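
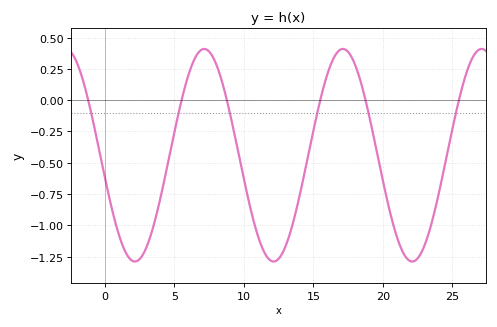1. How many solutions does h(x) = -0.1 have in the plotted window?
6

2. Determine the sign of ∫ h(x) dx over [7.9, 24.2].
negative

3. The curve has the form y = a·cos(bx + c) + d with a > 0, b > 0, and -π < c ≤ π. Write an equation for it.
y = 0.85cos(0.63x + 1.8) - 0.44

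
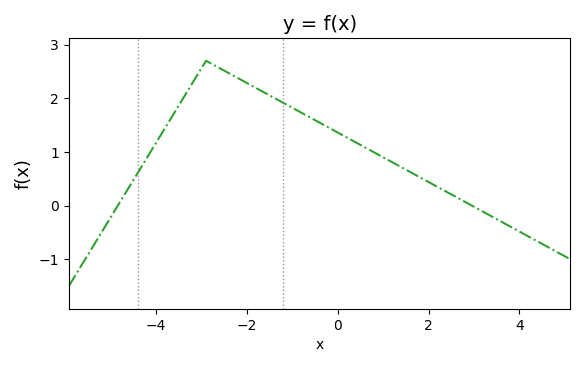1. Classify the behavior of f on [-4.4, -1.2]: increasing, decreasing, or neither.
neither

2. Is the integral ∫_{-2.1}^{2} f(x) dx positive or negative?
positive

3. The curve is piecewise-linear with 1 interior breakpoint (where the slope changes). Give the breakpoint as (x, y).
(-2.9, 2.7)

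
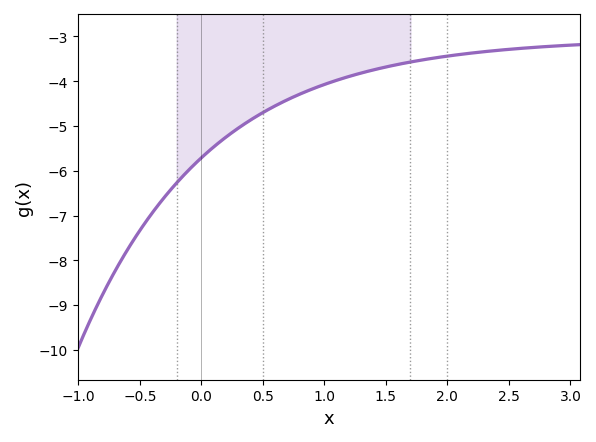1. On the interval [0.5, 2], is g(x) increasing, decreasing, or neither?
increasing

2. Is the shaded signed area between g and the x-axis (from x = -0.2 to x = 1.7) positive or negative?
negative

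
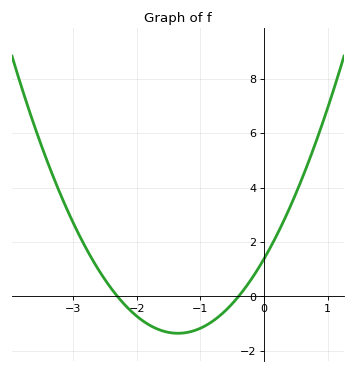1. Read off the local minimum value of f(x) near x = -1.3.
-1.35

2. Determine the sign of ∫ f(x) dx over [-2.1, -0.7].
negative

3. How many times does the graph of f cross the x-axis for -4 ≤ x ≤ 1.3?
2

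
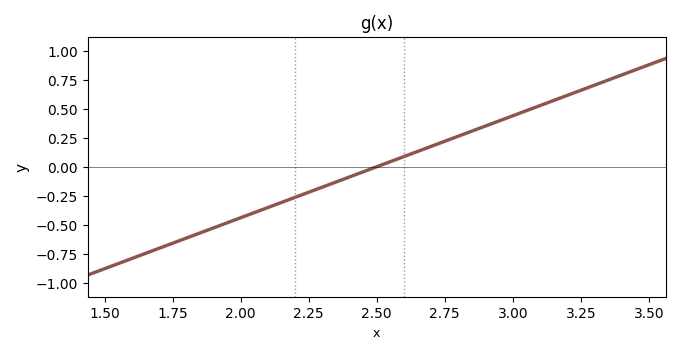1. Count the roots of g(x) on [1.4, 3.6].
1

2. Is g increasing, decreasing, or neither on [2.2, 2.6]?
increasing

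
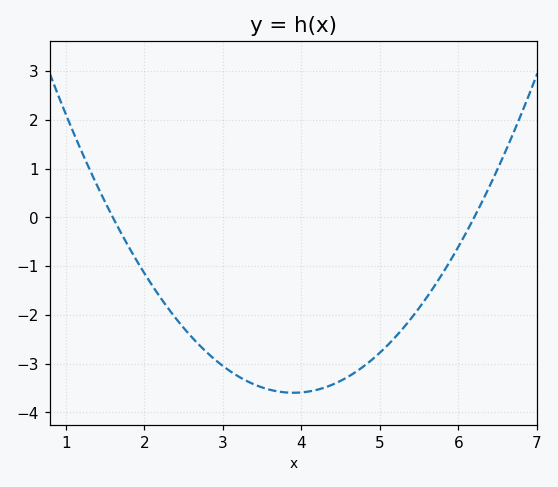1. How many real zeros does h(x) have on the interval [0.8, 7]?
2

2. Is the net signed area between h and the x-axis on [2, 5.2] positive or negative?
negative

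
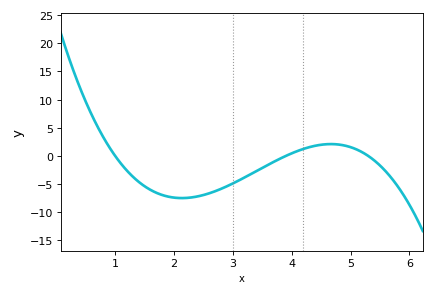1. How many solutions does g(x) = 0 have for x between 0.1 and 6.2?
3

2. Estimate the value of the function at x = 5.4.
-1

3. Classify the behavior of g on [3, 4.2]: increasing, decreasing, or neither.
increasing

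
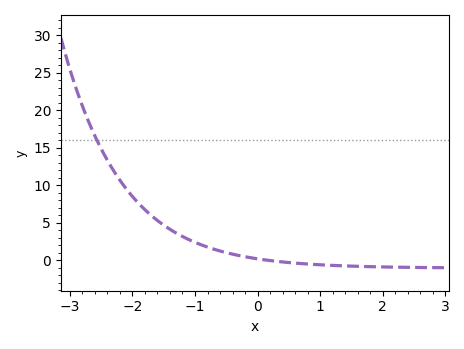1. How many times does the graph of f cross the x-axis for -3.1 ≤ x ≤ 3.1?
1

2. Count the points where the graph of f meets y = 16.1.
1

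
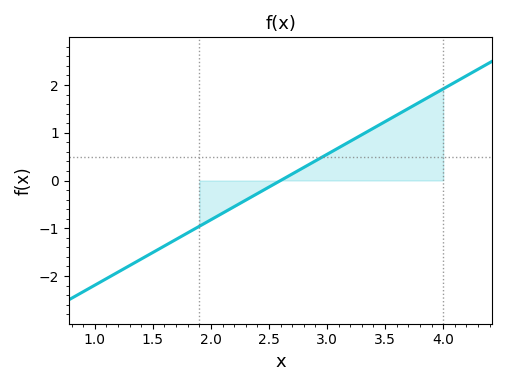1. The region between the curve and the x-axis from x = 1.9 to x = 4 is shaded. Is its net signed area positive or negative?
positive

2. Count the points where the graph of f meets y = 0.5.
1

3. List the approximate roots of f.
2.6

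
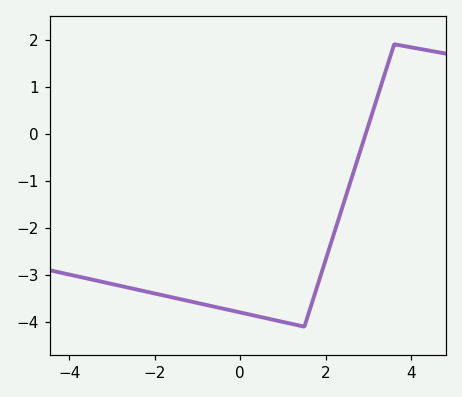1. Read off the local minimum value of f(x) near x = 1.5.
-4.1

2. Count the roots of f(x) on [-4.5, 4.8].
1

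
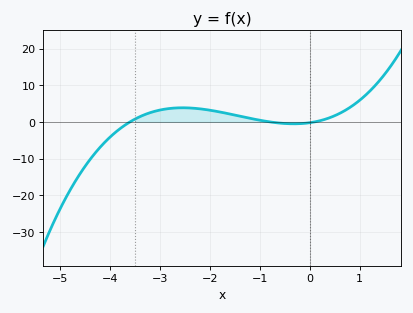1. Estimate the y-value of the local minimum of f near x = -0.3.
-0.522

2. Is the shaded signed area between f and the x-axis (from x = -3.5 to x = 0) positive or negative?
positive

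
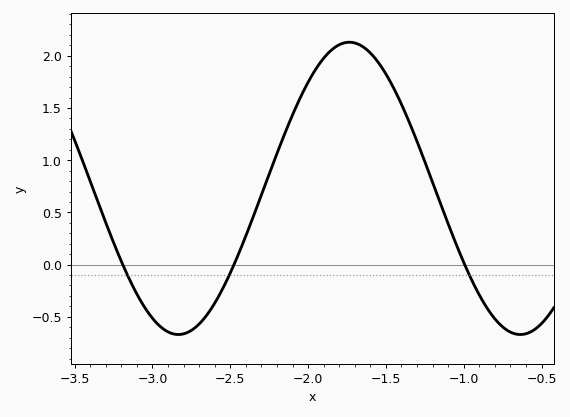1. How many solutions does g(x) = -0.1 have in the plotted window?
3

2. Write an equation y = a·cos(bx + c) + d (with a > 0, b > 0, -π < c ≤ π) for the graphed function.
y = 1.4cos(2.86x - 1.32) + 0.73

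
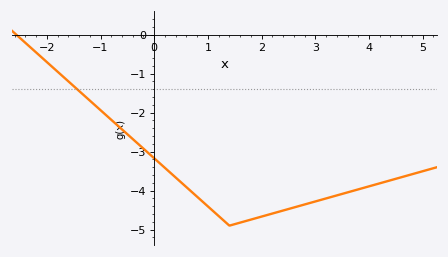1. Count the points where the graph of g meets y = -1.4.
1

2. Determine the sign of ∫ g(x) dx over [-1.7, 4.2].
negative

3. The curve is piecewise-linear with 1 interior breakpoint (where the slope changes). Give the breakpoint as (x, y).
(1.4, -4.9)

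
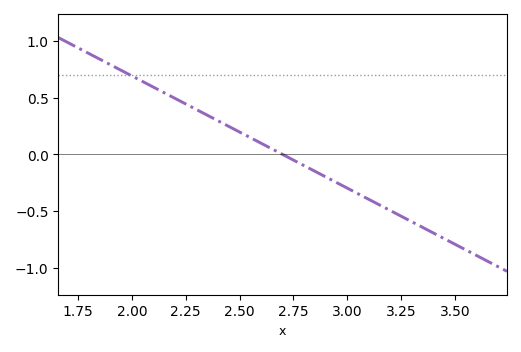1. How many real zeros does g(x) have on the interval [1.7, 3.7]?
1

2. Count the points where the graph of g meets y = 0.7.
1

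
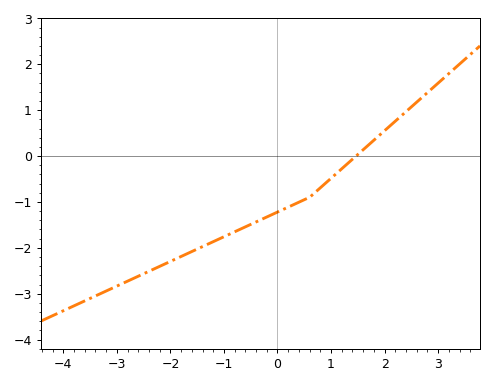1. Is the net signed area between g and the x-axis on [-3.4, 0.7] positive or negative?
negative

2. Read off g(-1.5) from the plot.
-2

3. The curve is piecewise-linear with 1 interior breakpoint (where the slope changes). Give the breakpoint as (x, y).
(0.6, -0.9)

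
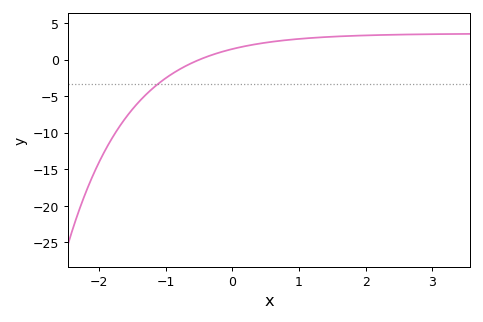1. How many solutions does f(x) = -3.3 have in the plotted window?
1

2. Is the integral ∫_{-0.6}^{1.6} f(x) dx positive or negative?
positive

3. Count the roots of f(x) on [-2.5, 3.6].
1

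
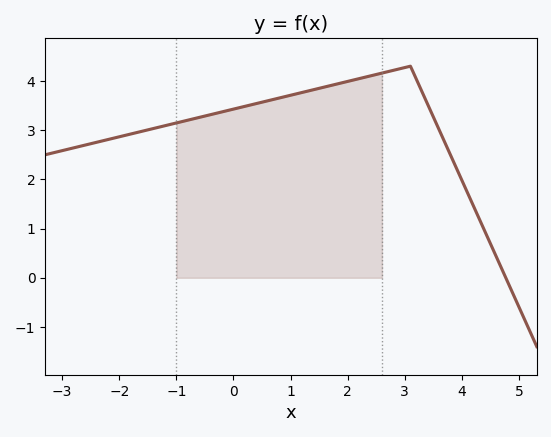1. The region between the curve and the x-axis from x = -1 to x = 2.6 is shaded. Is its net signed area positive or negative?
positive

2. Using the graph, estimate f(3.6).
3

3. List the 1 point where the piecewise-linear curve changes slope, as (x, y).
(3.1, 4.3)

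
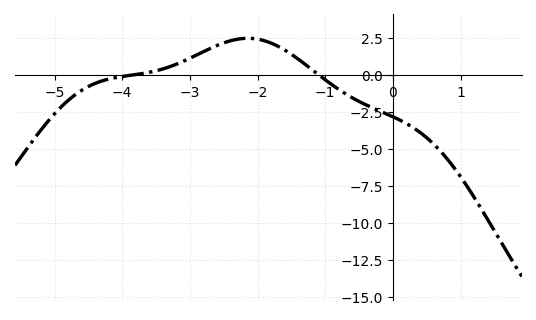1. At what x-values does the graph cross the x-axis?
-3.9, -1.1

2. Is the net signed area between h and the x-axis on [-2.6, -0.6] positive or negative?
positive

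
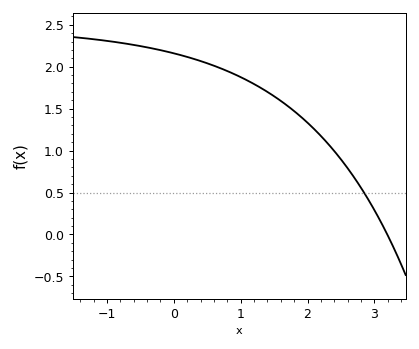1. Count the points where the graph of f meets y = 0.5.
1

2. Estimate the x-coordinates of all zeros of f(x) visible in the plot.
3.2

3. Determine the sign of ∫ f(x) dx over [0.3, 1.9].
positive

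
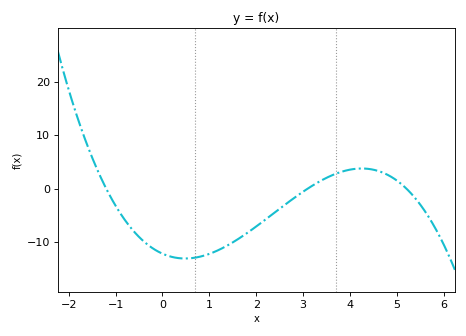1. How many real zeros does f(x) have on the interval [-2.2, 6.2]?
3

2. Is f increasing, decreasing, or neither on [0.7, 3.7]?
increasing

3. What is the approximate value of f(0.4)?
-13.1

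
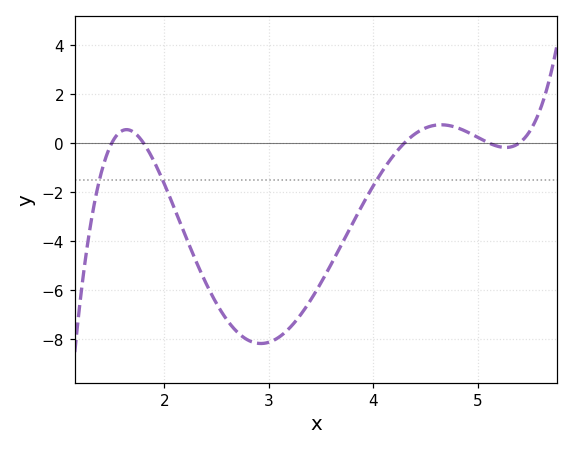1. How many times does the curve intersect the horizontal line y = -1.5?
3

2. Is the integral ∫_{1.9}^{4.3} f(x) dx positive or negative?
negative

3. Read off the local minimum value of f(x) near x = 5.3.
-0.194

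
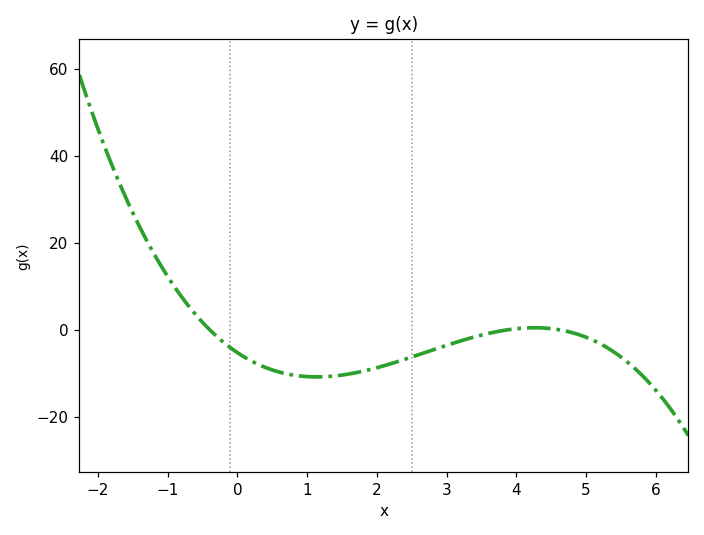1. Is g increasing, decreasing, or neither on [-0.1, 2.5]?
neither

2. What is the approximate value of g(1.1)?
-10.9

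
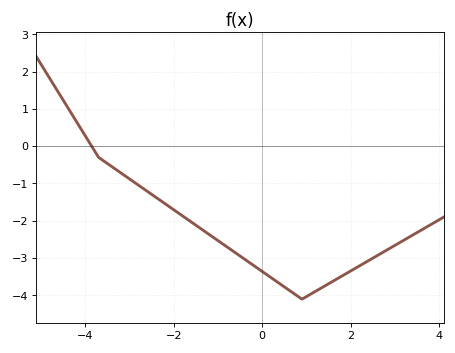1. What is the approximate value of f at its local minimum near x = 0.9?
-4.1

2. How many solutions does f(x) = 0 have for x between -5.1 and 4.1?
1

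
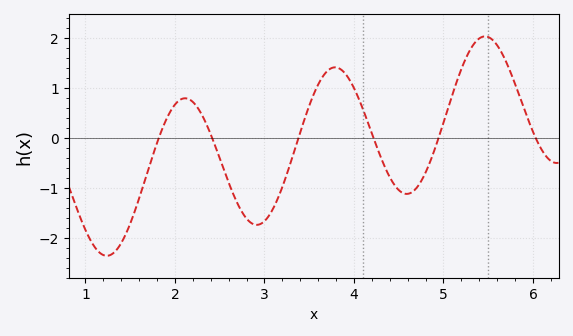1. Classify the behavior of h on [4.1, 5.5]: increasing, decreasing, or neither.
neither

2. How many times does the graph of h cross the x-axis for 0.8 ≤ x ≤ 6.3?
6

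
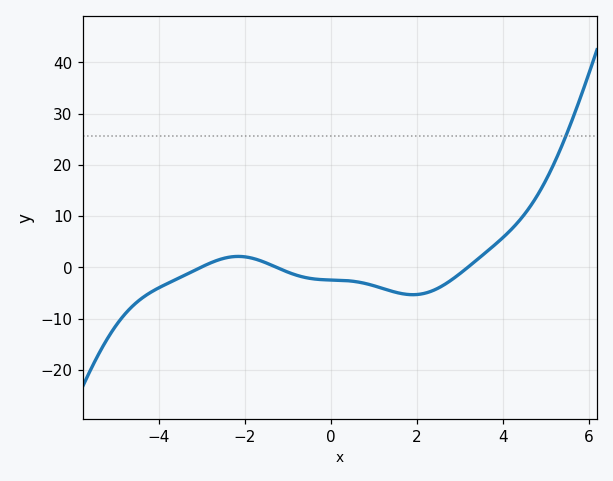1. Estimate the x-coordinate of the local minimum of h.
1.91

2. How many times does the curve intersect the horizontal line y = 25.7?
1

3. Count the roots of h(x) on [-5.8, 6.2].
3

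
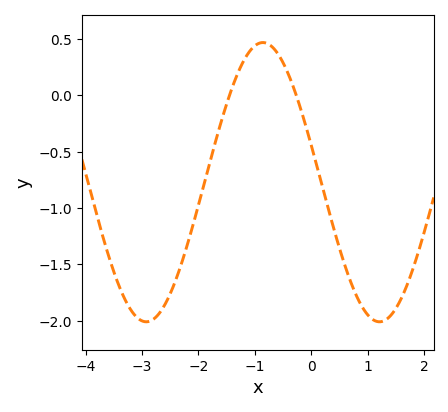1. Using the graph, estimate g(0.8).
-1.78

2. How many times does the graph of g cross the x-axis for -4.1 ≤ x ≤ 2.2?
2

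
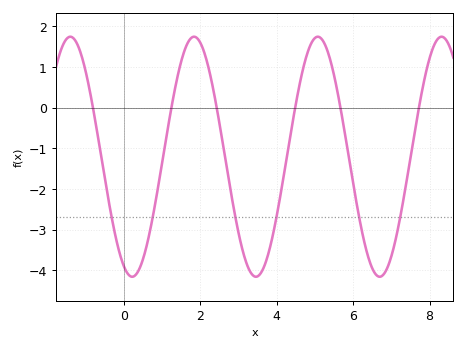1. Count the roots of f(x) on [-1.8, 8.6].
6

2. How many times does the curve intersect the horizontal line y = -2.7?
6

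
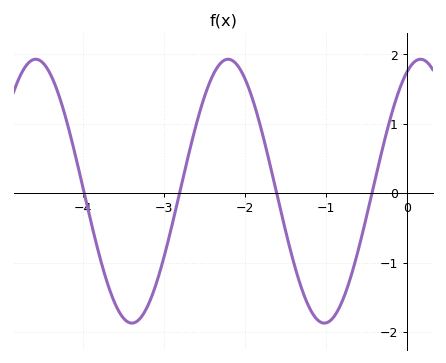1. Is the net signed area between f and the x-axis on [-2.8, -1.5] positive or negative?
positive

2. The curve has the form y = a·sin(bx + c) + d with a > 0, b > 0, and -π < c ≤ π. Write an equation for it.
y = 1.9sin(2.6x + 1.1) + 0.03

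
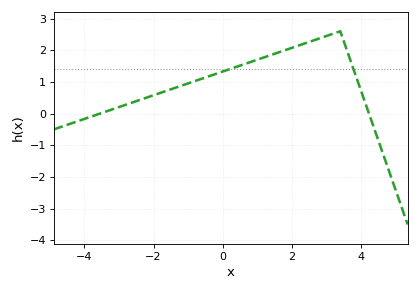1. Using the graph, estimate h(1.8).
2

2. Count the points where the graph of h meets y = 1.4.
2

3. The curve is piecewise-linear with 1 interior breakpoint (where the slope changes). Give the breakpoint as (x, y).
(3.4, 2.6)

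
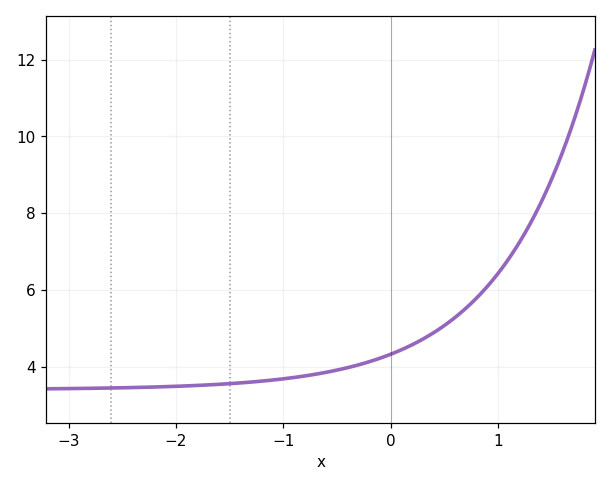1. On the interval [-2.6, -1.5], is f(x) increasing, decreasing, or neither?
increasing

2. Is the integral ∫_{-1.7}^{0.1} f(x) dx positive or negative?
positive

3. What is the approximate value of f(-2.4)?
3.45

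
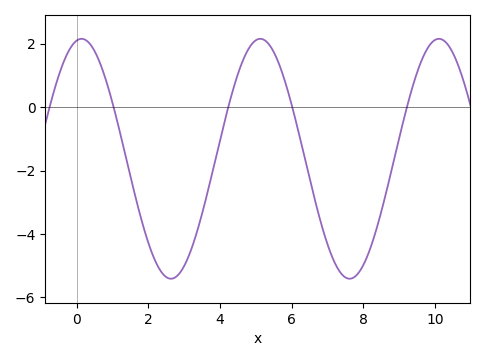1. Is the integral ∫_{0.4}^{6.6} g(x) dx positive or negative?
negative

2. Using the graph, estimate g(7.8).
-5.4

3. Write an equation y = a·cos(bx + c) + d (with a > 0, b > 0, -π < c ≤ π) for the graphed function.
y = 3.78cos(1.3x - 0.17) - 1.63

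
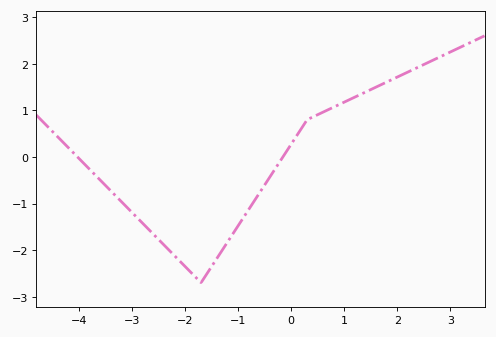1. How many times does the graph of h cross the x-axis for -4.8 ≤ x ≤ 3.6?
2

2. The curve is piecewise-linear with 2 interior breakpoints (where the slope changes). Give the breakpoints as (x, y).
(-1.7, -2.7); (0.3, 0.8)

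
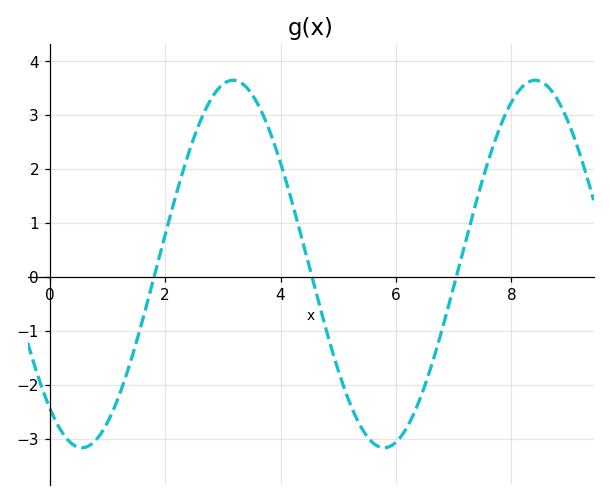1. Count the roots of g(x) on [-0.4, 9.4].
3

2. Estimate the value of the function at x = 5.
-1.73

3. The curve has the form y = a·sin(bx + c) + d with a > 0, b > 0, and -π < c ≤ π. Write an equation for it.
y = 3.41sin(1.2x - 2.24) + 0.24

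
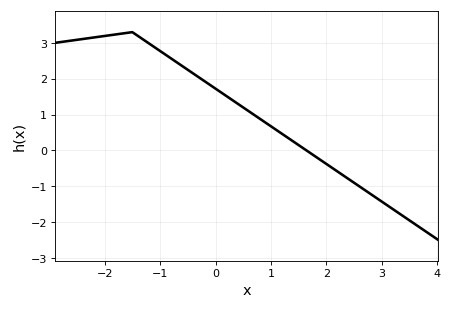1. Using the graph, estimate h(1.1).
0.567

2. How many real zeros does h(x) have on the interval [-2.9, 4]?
1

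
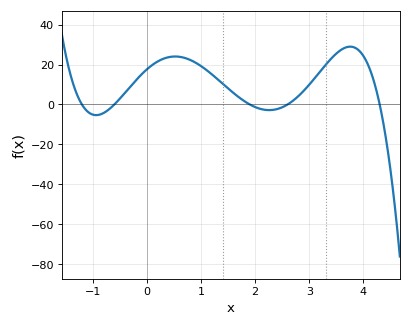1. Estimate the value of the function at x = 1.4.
10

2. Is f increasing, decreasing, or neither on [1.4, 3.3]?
neither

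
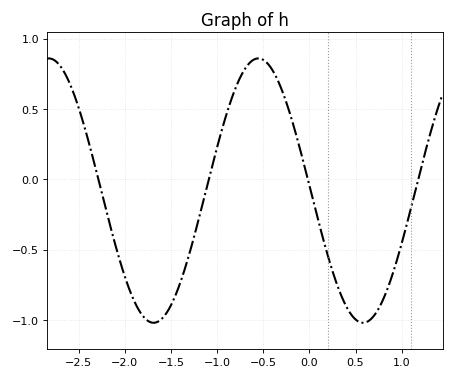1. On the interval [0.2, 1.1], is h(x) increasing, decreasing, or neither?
neither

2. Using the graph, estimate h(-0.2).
0.45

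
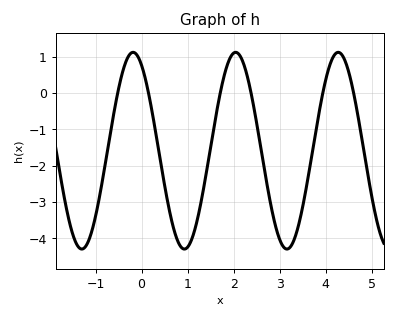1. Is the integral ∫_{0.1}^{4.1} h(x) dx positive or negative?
negative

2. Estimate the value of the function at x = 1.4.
-2.2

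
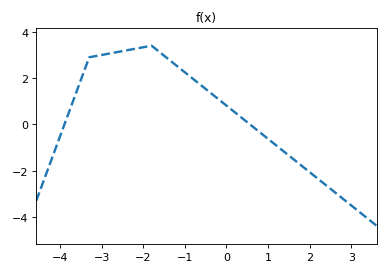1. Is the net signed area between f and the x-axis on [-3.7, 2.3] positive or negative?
positive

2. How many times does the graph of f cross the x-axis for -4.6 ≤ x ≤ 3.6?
2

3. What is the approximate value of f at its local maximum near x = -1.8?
3.4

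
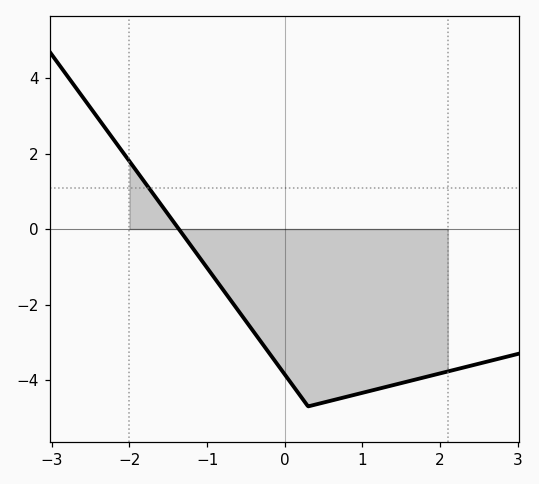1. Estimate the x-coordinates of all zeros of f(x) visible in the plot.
-1.36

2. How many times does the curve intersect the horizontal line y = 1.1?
1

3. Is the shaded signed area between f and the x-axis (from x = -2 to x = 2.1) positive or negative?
negative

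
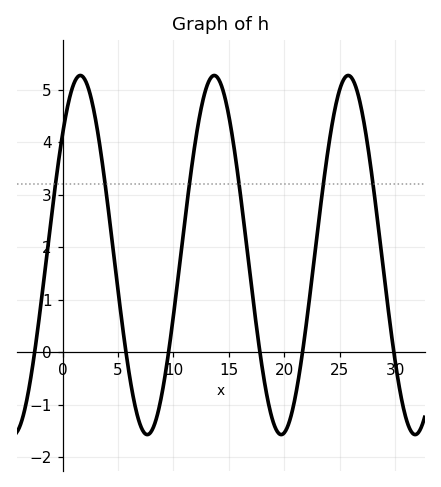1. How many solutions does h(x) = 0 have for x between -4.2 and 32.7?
6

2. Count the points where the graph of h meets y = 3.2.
6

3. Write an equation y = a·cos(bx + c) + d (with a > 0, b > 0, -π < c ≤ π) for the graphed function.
y = 3.42cos(0.52x - 0.83) + 1.85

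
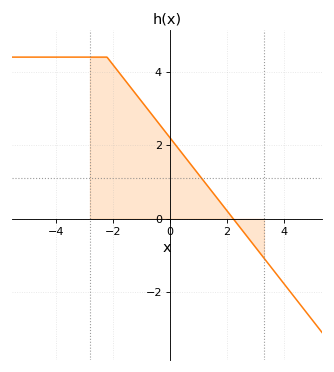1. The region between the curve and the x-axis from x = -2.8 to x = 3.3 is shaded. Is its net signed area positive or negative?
positive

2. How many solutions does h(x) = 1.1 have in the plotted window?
1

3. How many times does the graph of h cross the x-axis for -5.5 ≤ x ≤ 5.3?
1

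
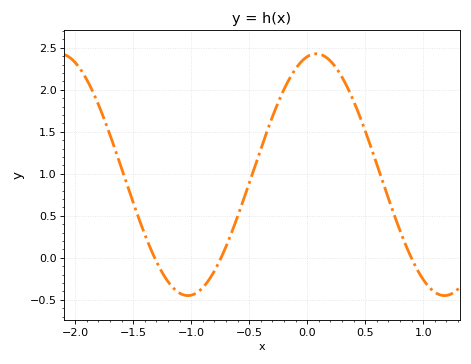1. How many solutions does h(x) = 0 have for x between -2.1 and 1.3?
3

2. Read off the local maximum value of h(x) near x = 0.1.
2.45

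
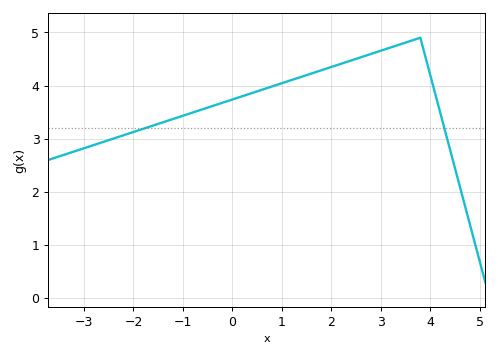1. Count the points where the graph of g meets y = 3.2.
2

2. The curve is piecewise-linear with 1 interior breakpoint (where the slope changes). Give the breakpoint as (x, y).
(3.8, 4.9)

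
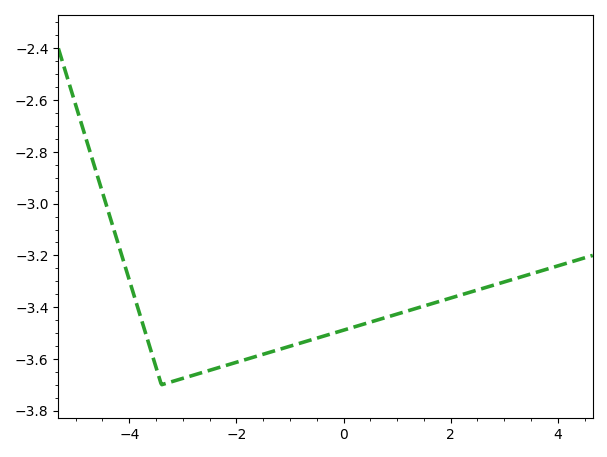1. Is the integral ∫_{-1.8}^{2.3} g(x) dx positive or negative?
negative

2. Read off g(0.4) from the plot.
-3.46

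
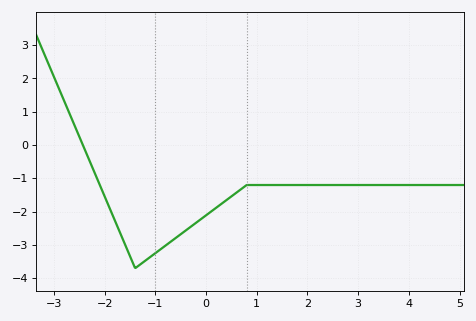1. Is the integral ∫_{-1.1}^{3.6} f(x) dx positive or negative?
negative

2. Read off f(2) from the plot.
-1.2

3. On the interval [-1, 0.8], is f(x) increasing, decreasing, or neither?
increasing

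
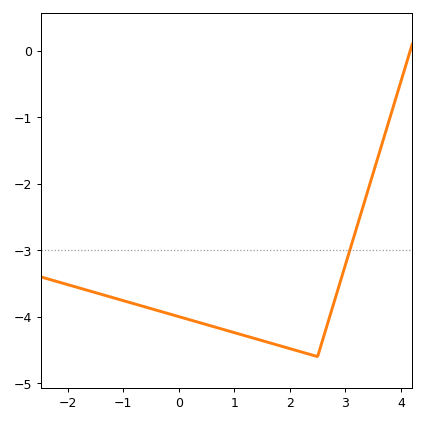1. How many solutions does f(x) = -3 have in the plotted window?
1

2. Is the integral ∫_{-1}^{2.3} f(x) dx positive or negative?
negative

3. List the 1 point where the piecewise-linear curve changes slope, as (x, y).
(2.5, -4.6)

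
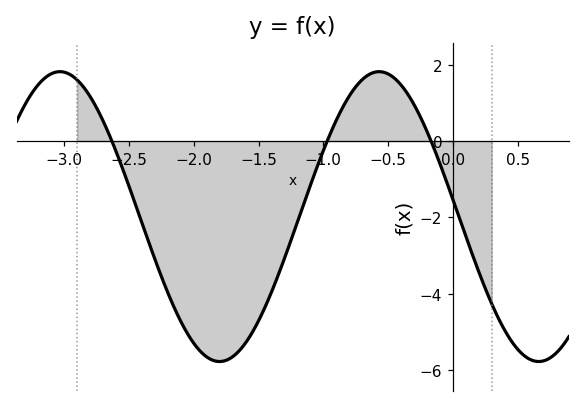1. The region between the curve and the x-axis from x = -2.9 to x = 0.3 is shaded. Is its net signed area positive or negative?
negative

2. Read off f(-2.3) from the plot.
-3.1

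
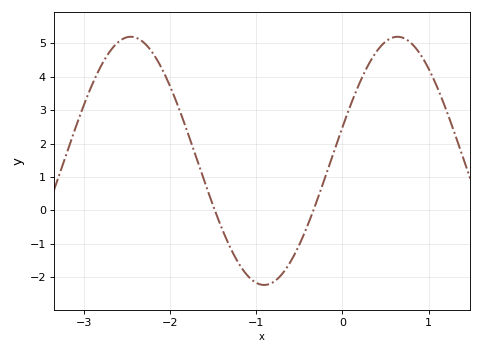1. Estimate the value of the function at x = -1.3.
-1.1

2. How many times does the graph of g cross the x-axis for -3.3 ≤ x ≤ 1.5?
2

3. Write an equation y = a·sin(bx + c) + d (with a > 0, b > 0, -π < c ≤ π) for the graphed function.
y = 3.72sin(2x + 0.27) + 1.48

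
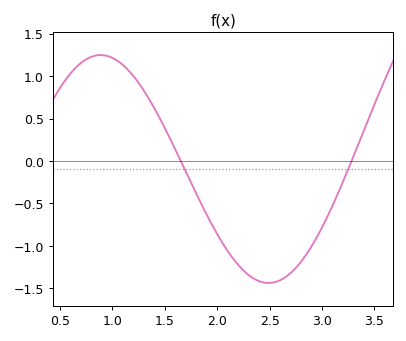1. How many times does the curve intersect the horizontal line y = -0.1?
2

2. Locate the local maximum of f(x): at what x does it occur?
0.888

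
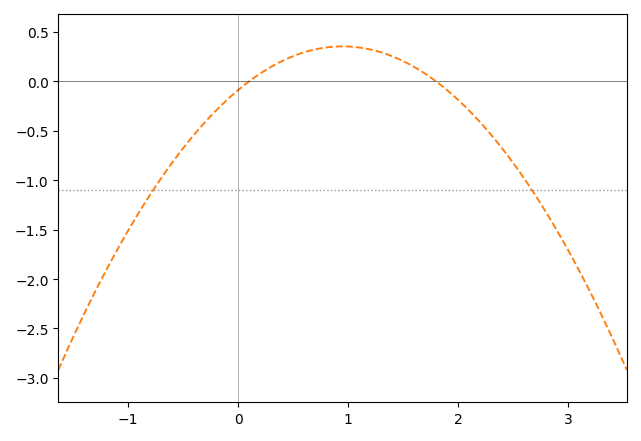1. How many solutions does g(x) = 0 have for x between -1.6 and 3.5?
2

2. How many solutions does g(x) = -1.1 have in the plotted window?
2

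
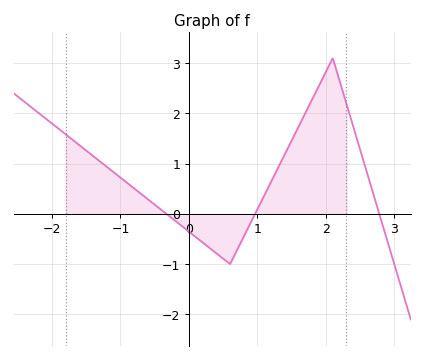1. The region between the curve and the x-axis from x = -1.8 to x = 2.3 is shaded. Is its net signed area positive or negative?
positive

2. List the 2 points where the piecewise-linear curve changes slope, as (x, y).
(0.6, -1); (2.1, 3.1)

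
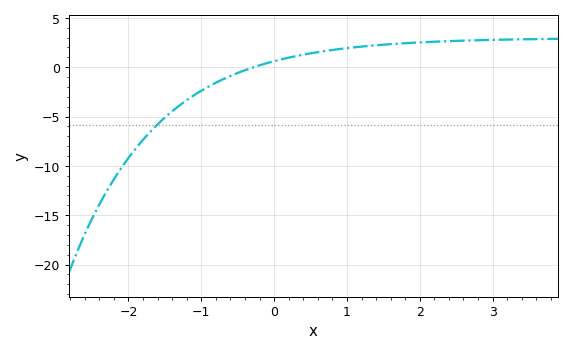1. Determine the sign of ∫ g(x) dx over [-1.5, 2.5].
positive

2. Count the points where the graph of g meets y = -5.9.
1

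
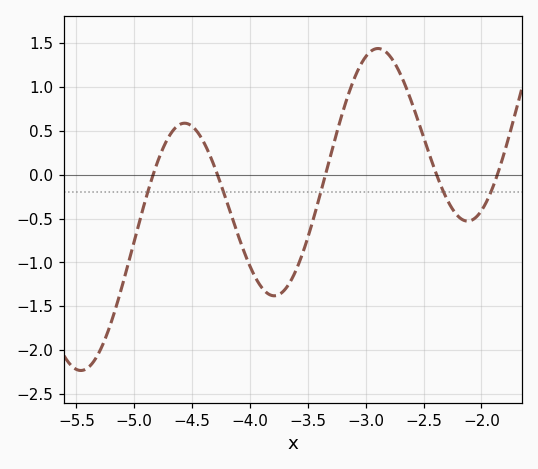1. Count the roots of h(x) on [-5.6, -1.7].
5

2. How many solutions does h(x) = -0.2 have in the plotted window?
5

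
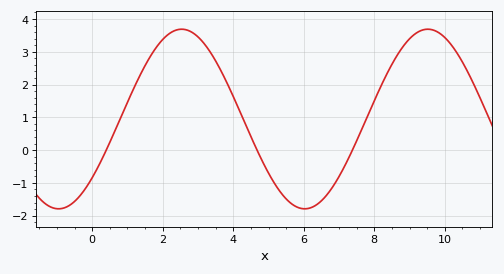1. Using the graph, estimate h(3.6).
2.5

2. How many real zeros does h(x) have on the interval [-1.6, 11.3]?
3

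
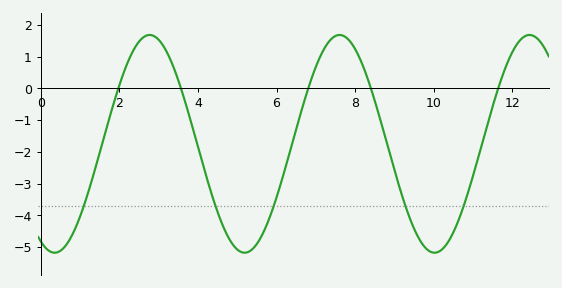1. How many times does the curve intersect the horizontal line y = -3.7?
5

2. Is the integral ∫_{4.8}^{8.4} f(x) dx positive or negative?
negative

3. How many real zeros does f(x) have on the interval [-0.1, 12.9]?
5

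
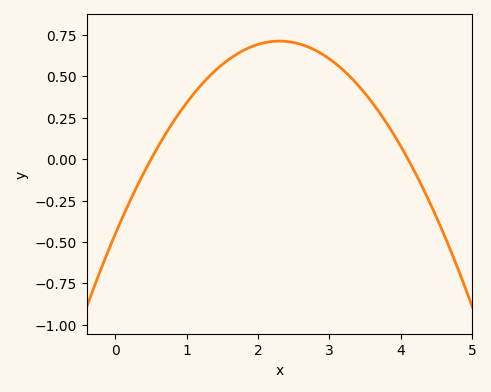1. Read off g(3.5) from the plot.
0.4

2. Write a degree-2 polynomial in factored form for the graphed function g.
y = -0.22(x - 0.5)(x - 4.1)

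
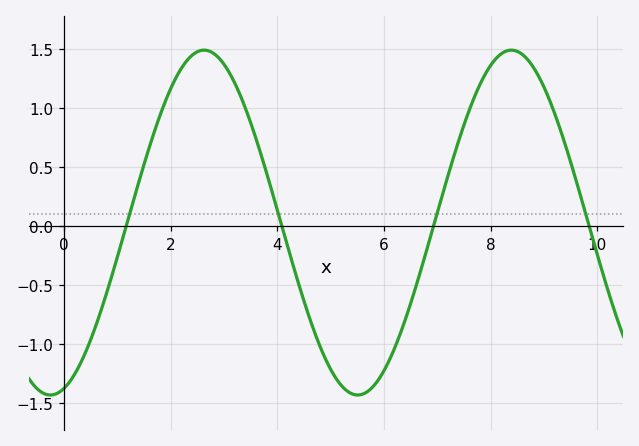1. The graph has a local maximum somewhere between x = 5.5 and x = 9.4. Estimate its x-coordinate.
8.4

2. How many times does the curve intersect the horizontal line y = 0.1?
4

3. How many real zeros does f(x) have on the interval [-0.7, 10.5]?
4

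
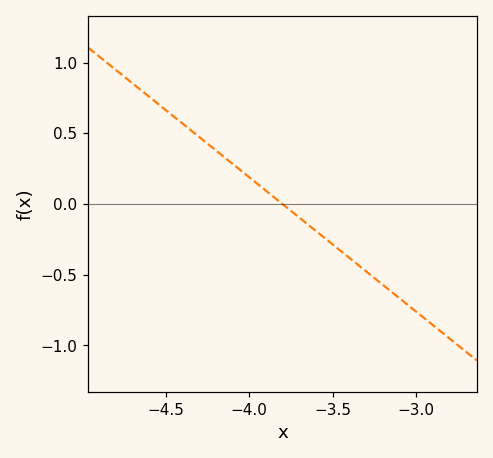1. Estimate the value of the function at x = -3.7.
-0.095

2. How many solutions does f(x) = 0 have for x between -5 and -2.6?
1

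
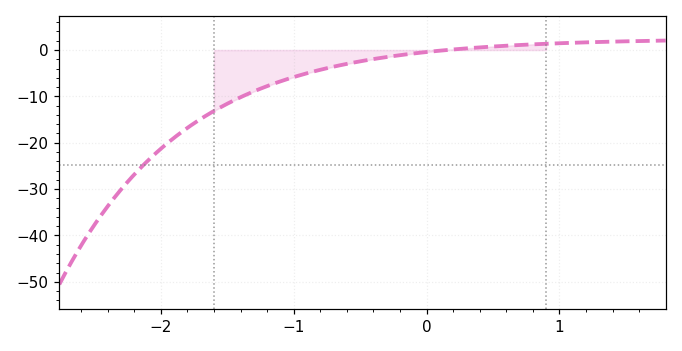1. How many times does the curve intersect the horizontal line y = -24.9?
1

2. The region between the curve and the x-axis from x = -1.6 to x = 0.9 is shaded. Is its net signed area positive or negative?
negative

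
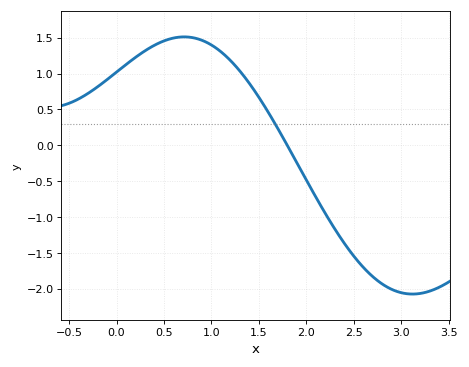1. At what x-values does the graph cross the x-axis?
1.8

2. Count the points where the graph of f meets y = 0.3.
1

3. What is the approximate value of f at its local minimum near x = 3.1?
-2.08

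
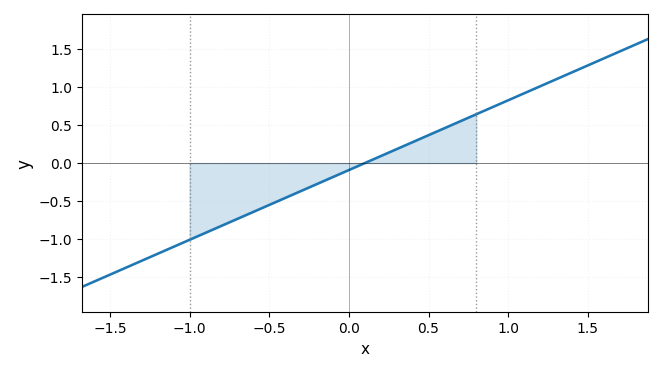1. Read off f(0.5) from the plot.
0.35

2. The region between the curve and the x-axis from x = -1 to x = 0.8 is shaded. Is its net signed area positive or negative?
negative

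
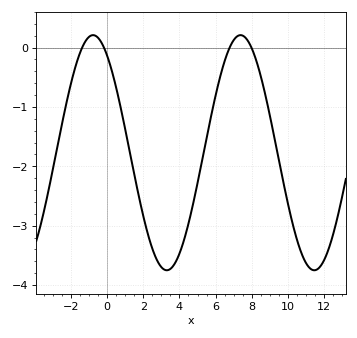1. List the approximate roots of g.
-1.38, -0.176, 6.78, 7.98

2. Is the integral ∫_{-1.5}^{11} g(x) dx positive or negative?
negative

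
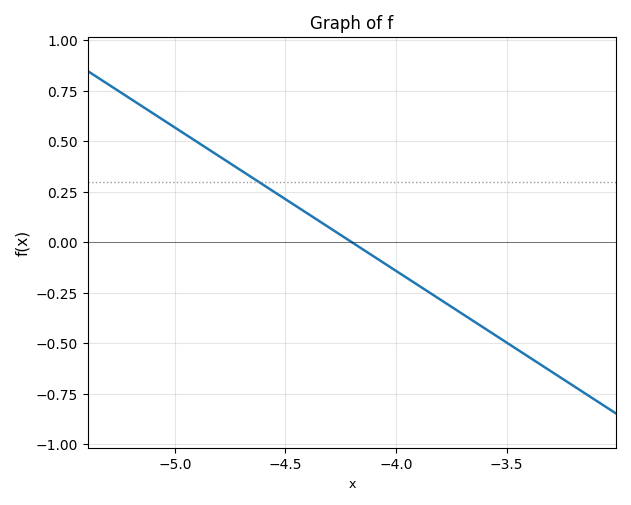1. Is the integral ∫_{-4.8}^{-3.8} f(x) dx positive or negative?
positive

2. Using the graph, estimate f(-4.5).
0.213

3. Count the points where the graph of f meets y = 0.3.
1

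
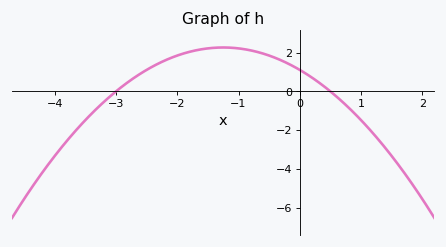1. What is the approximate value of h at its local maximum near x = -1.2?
2.27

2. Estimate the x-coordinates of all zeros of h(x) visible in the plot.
-3, 0.5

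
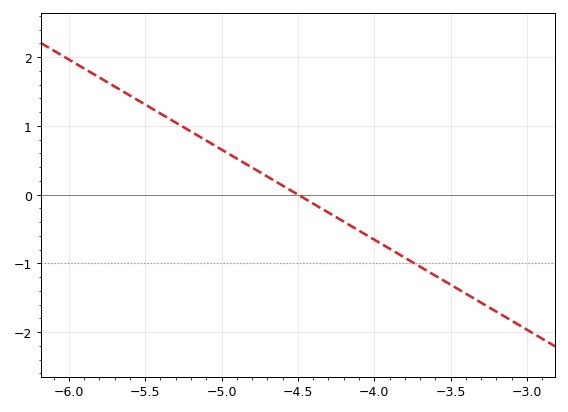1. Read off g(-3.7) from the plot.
-1.05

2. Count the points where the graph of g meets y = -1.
1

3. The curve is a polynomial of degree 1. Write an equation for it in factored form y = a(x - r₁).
y = -1.31(x + 4.5)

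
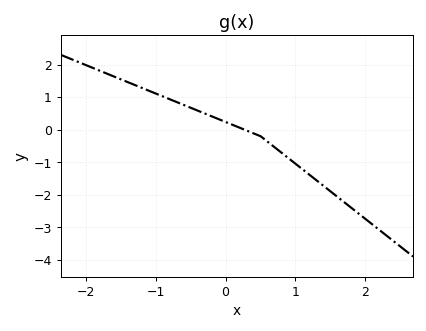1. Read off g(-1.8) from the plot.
1.81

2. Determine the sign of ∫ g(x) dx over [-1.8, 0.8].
positive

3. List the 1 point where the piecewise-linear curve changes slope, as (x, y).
(0.5, -0.2)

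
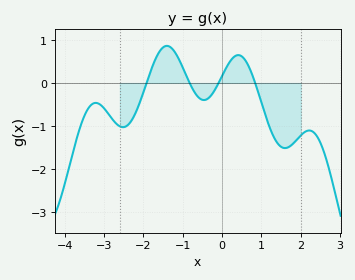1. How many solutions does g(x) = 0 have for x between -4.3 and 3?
4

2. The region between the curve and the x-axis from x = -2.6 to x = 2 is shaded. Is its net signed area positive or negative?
negative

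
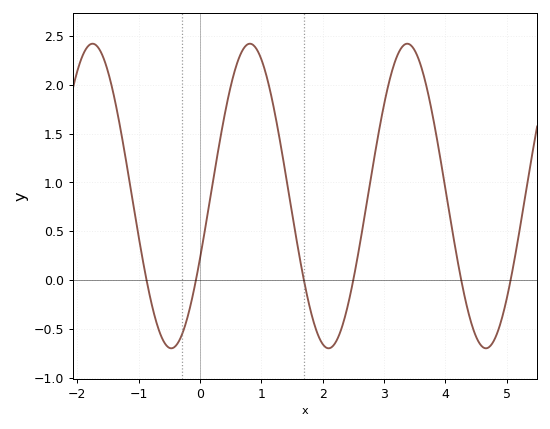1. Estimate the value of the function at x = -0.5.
-0.7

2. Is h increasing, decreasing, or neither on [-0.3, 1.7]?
neither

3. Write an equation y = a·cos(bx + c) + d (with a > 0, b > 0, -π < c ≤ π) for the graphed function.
y = 1.56cos(2.5x - 2) + 0.86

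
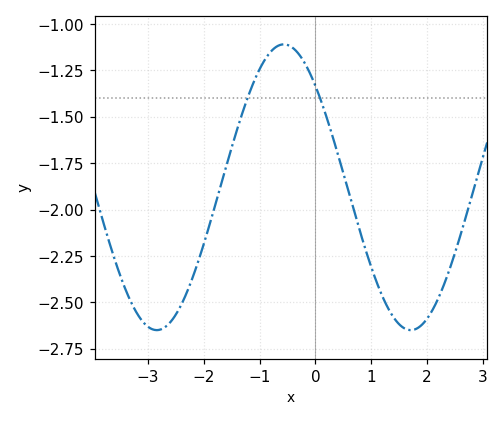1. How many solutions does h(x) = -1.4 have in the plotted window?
2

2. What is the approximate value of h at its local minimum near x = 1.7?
-2.65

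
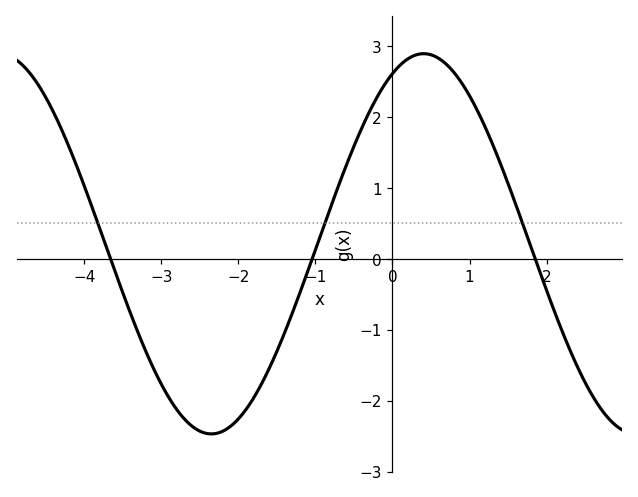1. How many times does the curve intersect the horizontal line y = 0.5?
3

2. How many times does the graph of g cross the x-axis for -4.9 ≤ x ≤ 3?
3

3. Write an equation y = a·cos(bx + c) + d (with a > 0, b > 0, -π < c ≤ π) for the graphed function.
y = 2.68cos(1.14x - 0.462) + 0.21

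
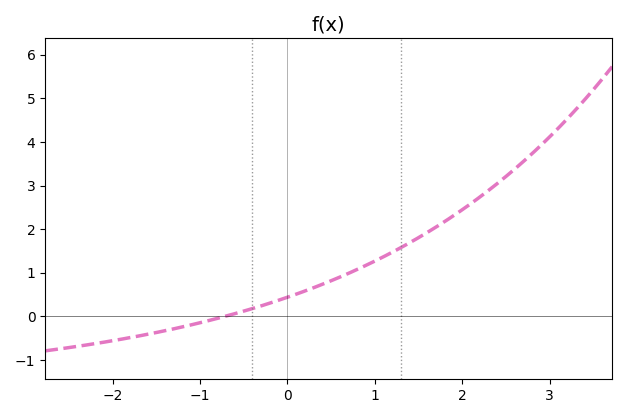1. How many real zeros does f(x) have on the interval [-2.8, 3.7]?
1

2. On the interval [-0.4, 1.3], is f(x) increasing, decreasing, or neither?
increasing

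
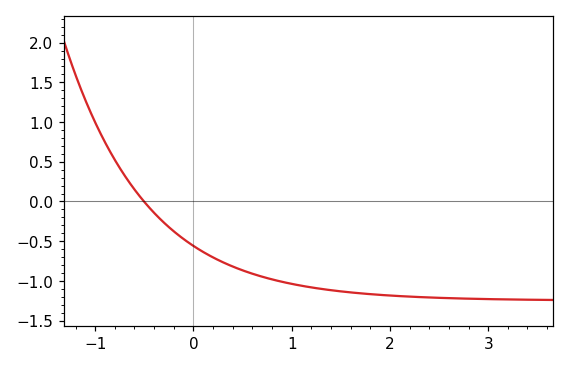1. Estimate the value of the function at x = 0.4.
-0.82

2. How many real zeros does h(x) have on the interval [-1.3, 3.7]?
1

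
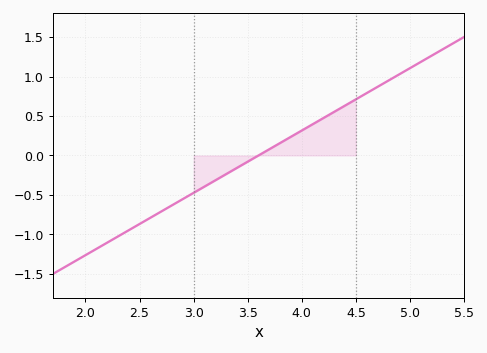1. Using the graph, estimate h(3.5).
-0.1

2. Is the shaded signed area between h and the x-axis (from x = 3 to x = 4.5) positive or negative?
positive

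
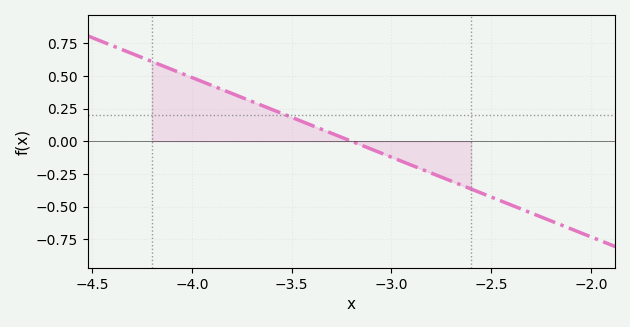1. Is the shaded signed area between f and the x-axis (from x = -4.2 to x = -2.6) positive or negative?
positive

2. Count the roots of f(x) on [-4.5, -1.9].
1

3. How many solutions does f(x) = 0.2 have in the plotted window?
1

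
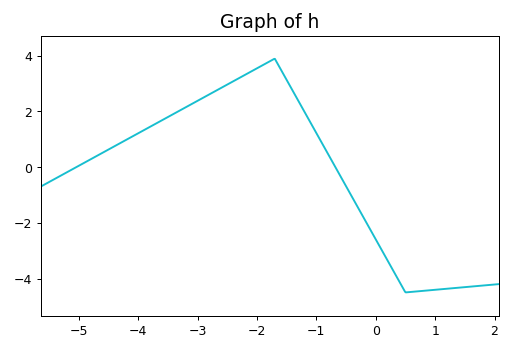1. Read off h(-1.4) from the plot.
2.8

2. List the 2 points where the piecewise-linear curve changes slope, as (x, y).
(-1.7, 3.9); (0.5, -4.5)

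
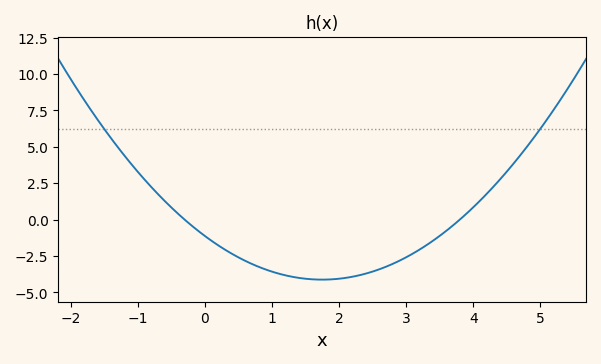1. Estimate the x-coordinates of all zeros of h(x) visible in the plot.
-0.2, 3.8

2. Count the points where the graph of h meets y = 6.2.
2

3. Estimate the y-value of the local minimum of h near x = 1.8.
-4.2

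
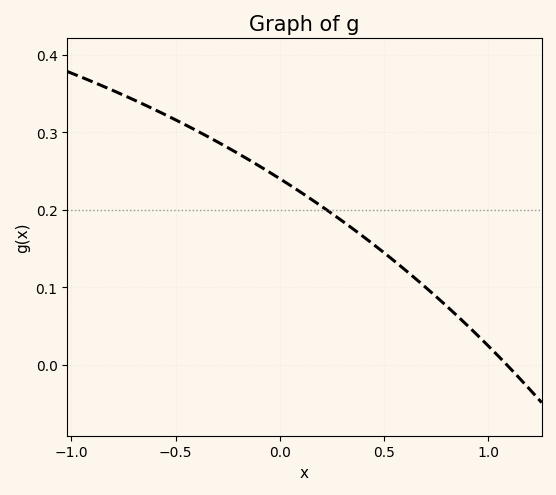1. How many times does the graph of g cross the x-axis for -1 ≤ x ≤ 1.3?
1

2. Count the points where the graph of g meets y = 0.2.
1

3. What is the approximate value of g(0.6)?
0.12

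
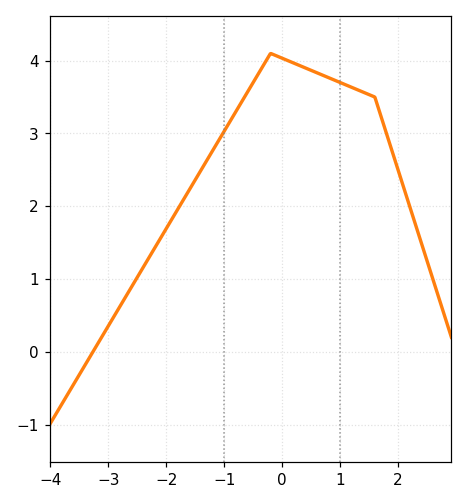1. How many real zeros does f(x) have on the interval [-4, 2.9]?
1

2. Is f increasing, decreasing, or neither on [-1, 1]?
neither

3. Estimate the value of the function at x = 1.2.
3.63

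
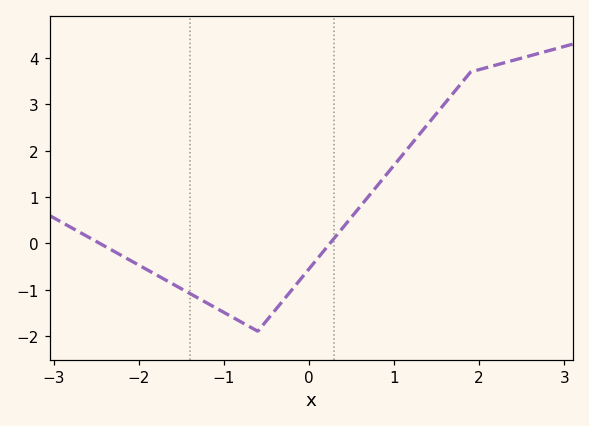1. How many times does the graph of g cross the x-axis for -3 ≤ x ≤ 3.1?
2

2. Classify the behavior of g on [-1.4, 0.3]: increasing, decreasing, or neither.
neither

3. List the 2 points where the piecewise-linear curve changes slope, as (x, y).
(-0.6, -1.9); (1.9, 3.7)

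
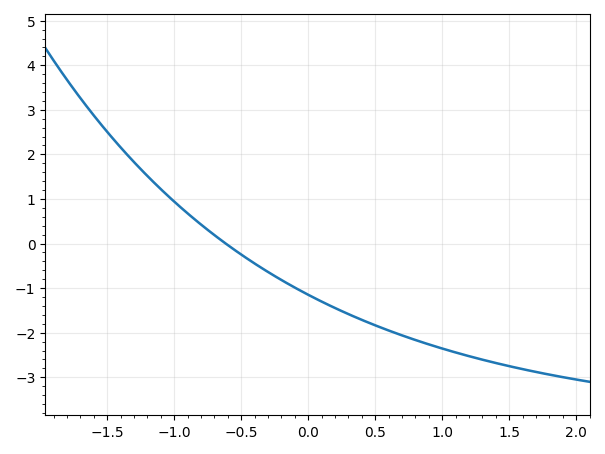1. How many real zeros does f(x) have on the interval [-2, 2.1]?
1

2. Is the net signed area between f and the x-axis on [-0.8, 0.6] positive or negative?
negative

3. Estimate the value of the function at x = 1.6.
-2.82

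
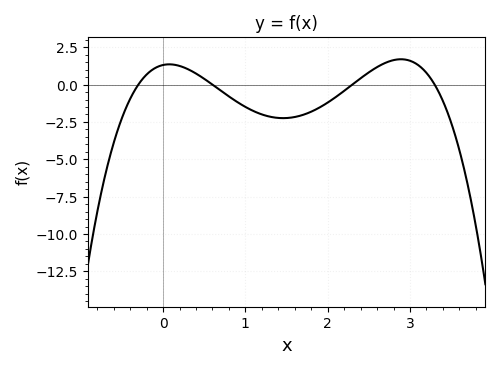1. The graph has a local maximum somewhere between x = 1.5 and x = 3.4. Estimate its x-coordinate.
2.89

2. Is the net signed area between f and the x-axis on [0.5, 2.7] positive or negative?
negative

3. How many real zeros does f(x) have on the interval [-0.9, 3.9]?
4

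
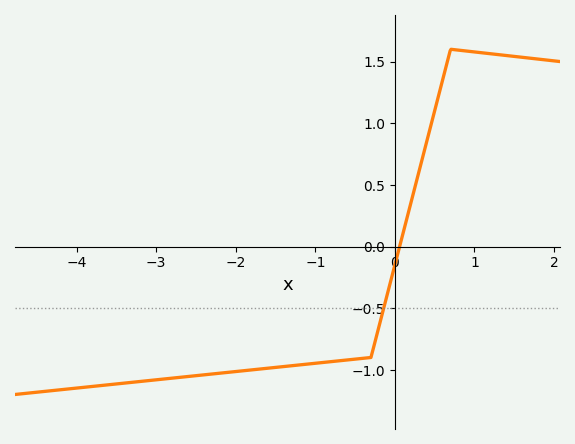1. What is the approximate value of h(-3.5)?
-1.1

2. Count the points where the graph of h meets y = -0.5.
1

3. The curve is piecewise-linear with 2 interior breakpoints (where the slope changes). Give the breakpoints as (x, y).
(-0.3, -0.9); (0.7, 1.6)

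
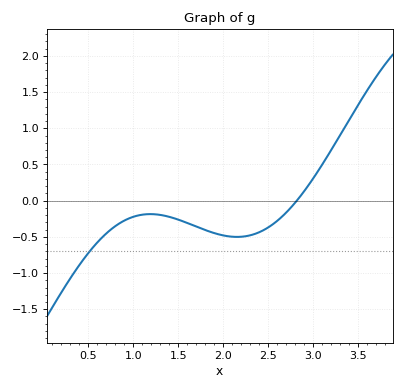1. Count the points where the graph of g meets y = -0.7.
1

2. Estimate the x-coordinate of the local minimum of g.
2.15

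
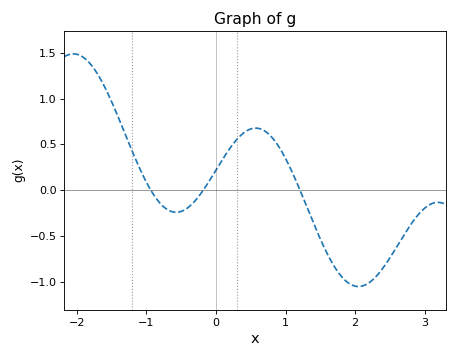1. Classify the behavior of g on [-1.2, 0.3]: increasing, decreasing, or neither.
neither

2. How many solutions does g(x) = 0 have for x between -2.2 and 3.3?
3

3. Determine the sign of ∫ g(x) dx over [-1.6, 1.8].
positive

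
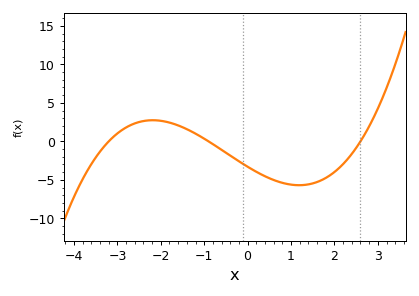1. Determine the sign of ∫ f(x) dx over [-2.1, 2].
negative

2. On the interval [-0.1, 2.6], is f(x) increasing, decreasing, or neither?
neither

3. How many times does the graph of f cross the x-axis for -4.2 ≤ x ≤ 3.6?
3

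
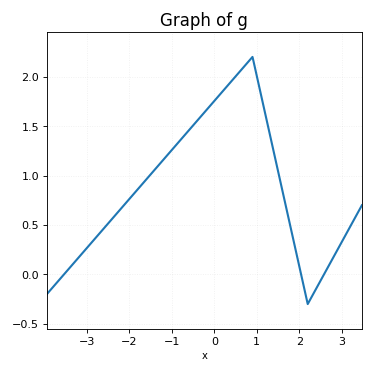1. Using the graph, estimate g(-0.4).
1.56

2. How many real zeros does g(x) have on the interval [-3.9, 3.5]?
3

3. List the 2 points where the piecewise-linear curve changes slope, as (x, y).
(0.9, 2.2); (2.2, -0.3)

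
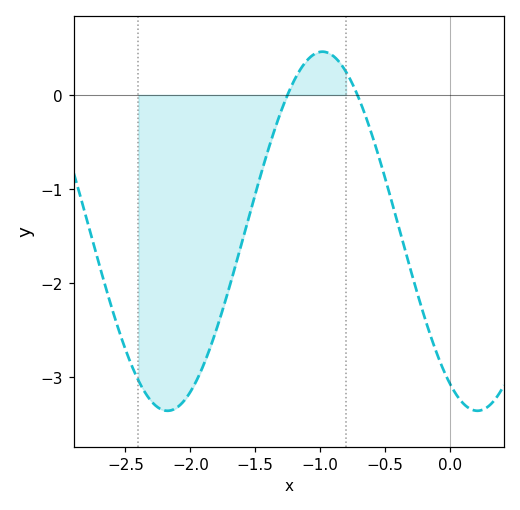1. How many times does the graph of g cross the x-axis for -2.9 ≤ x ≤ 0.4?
2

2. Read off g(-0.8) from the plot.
0.2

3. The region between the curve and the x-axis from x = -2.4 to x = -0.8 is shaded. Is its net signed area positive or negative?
negative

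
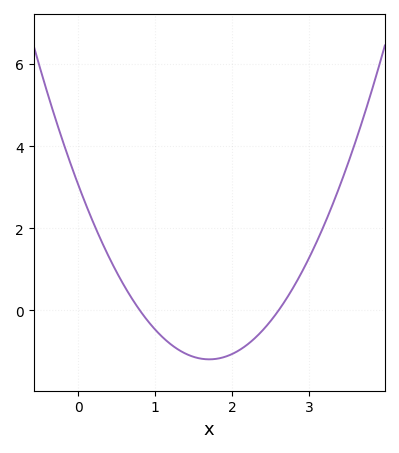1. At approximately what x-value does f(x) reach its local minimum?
1.7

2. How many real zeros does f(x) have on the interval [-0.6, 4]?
2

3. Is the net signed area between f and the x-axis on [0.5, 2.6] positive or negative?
negative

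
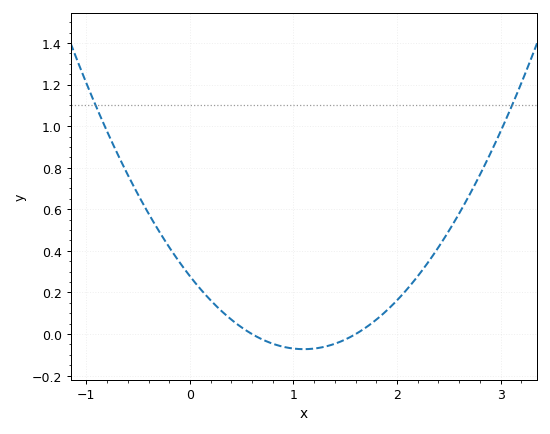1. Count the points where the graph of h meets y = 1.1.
2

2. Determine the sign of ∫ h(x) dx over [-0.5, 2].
positive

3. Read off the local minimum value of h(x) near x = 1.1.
-0.08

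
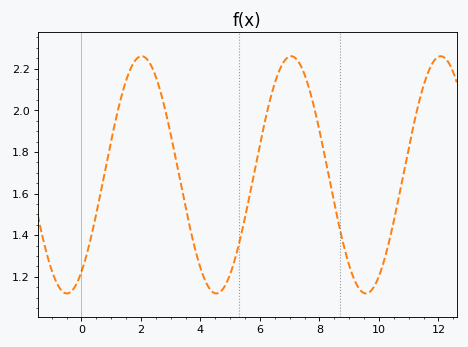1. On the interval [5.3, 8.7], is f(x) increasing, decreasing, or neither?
neither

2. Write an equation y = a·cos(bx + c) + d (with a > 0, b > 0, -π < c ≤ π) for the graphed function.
y = 0.57cos(1.25x - 2.53) + 1.69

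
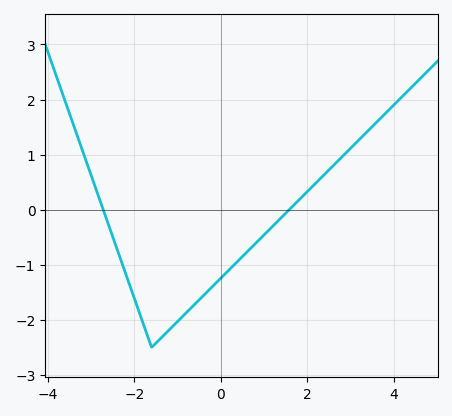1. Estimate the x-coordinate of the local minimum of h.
-1.6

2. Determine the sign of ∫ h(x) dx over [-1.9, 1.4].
negative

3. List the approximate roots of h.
-2.8, 1.6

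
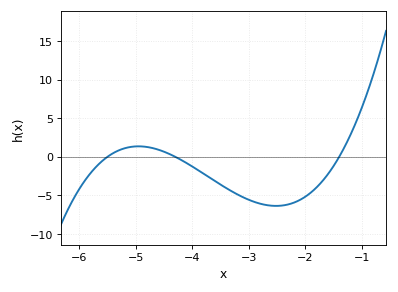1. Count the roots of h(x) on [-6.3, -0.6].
3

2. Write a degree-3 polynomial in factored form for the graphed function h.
y = 1.07(x + 5.5)(x + 4.3)(x + 1.4)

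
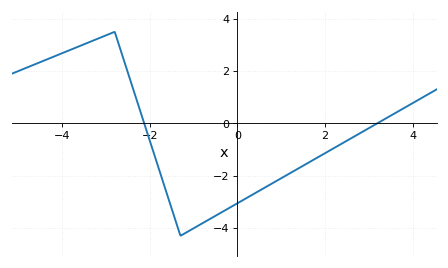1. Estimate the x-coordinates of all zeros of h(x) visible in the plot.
-2.2, 3.2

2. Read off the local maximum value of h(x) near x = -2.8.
3.4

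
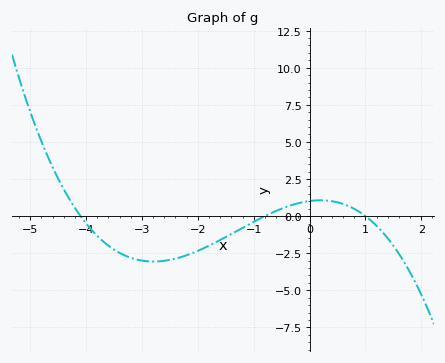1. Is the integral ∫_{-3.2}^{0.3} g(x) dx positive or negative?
negative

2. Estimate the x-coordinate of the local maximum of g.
0.195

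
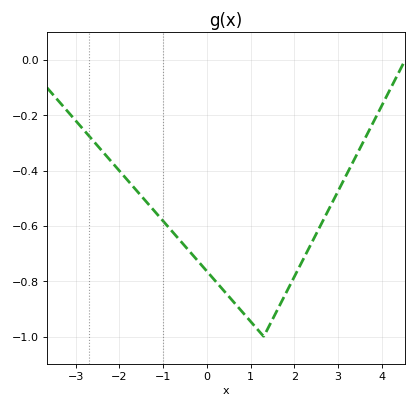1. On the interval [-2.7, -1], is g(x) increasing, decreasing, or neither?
decreasing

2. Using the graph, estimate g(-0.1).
-0.746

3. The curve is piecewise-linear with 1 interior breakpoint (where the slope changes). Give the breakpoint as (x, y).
(1.3, -1)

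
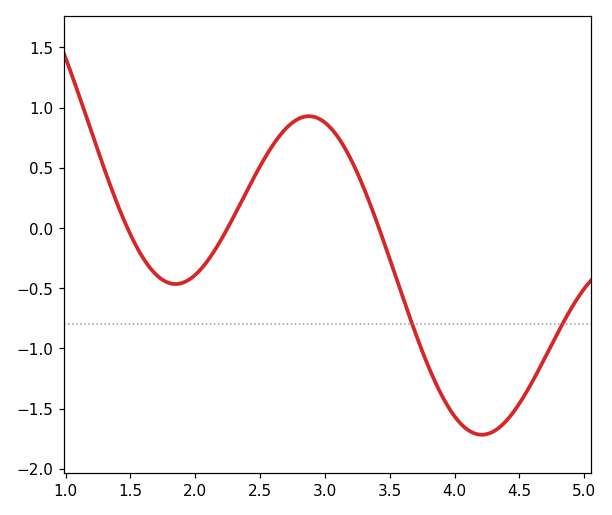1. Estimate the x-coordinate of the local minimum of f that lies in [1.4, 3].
1.85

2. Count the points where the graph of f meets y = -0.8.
2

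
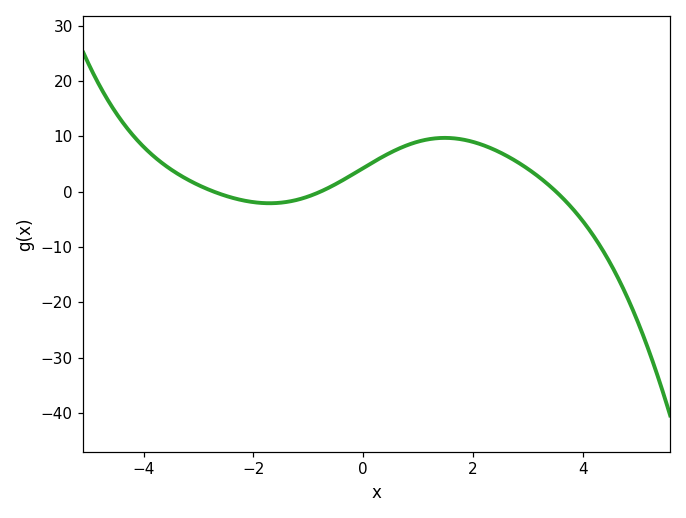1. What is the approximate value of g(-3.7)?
5.44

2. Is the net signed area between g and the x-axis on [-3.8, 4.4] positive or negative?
positive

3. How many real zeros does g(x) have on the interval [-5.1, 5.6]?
3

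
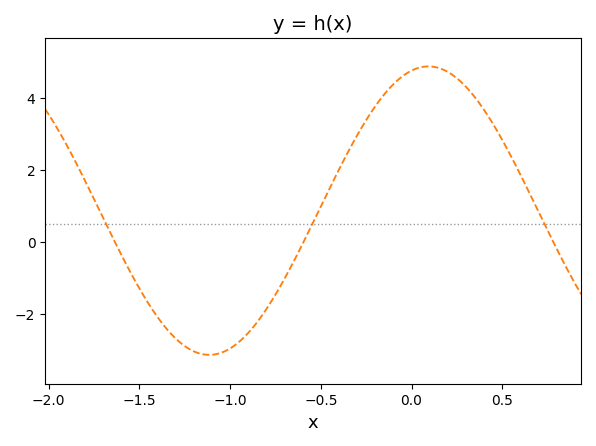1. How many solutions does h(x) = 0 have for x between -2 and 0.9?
3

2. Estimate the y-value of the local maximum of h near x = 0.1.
4.87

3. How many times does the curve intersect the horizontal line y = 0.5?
3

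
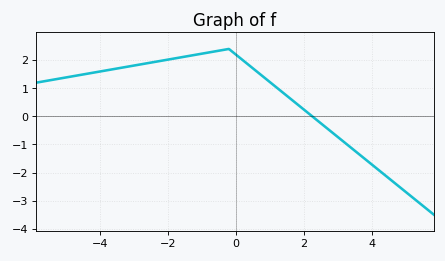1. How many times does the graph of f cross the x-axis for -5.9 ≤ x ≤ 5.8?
1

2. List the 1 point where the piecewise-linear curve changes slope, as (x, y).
(-0.2, 2.4)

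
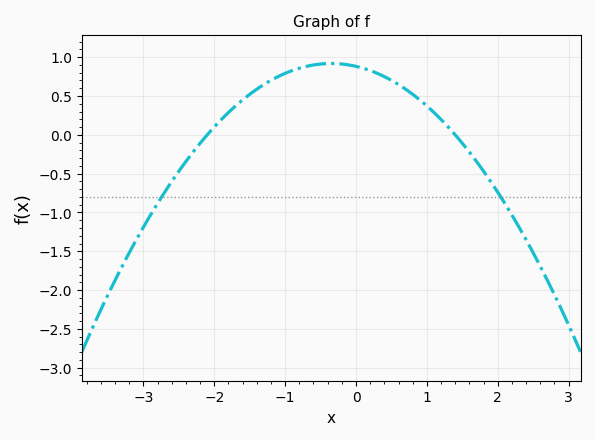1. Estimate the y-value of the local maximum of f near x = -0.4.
0.919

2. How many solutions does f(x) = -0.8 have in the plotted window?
2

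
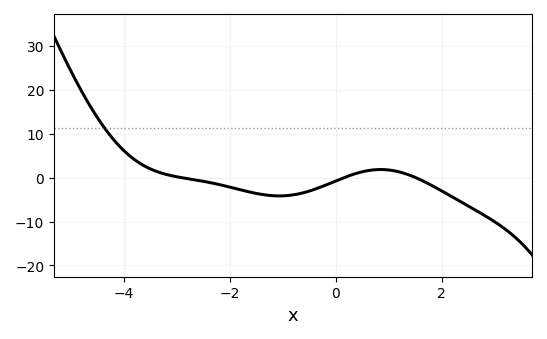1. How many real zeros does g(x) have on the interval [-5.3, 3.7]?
3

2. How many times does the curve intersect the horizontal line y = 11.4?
1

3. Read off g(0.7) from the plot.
1.77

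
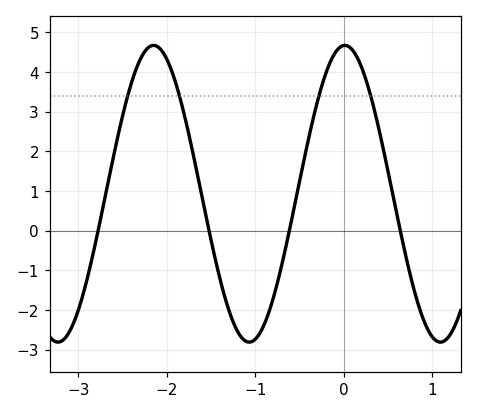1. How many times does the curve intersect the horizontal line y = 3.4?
4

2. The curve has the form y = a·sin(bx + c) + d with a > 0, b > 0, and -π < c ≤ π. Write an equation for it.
y = 3.74sin(2.91x + 1.54) + 0.93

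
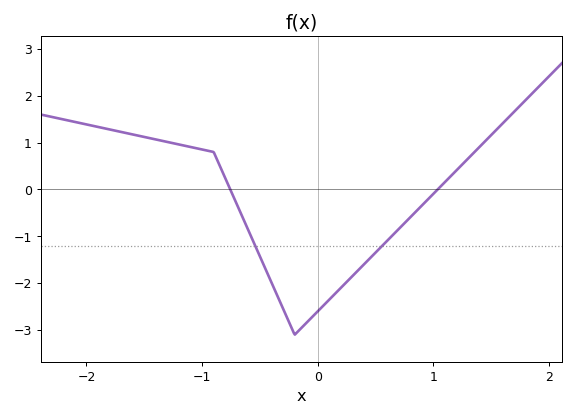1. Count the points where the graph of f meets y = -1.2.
2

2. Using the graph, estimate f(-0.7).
-0.3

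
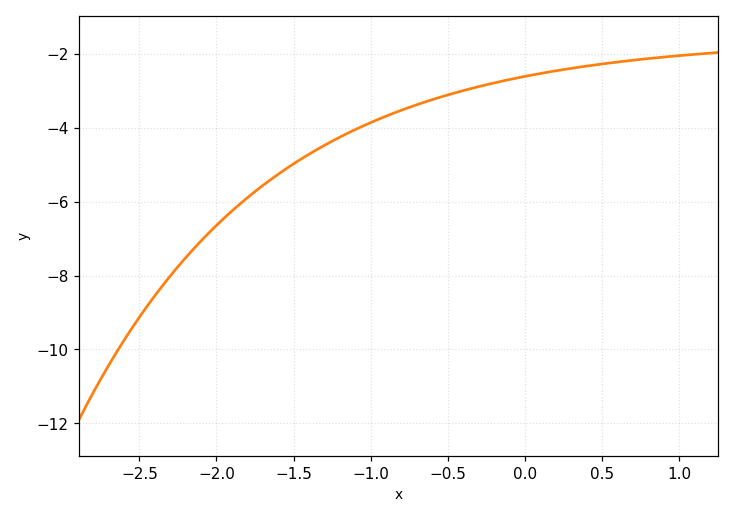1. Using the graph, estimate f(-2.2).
-7.52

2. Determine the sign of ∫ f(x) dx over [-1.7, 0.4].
negative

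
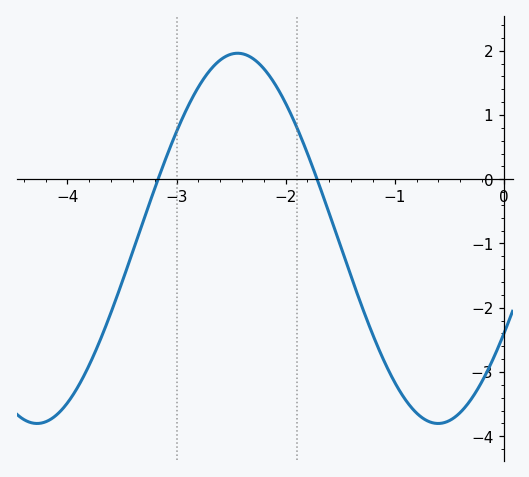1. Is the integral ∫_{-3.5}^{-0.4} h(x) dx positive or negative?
negative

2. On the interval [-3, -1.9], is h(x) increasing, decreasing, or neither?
neither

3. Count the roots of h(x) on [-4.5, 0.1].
2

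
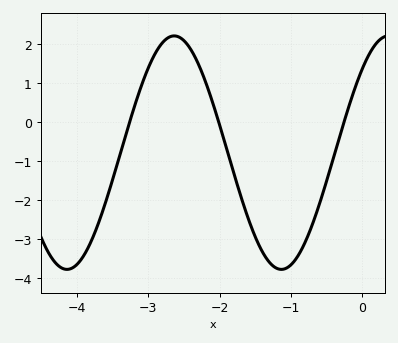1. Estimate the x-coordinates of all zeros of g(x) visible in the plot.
-3.26, -2.01, -0.256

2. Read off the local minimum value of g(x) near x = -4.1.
-3.79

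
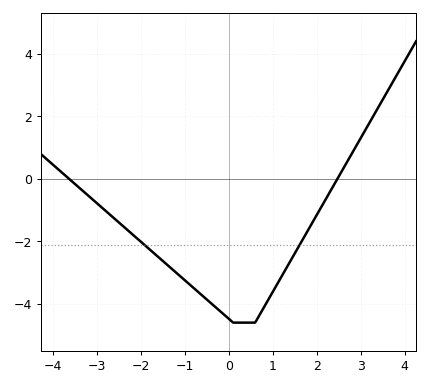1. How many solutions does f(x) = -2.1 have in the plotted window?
2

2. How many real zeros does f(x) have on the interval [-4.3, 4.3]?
2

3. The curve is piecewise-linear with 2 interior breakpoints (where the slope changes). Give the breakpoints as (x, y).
(0.1, -4.6); (0.6, -4.6)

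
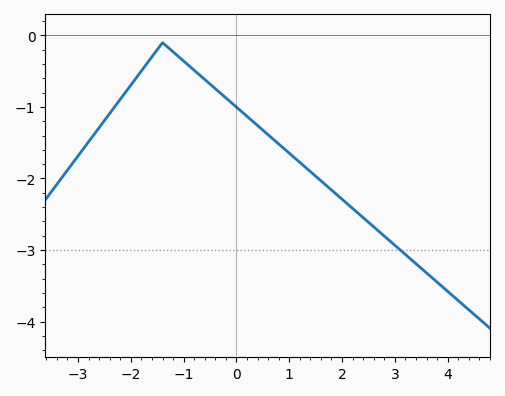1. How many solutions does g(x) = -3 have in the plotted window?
1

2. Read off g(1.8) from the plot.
-2.16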